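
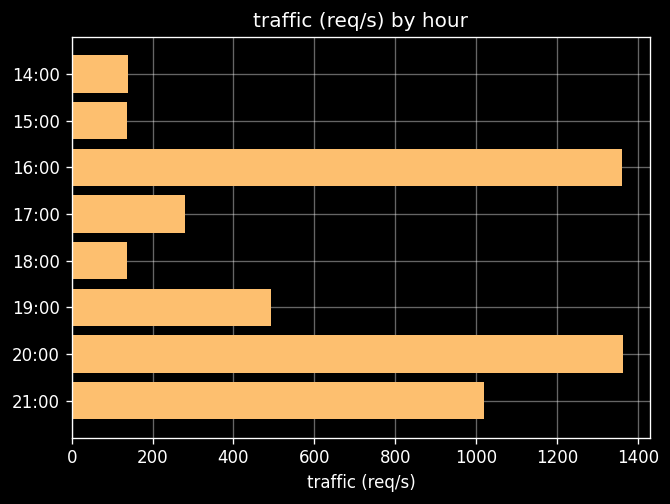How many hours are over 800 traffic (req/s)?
3

Above 800: 16:00, 20:00, 21:00.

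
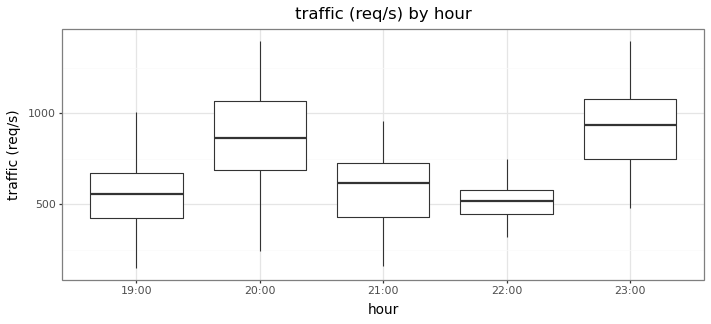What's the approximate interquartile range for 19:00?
Q3 ≈ 650, Q1 ≈ 400; IQR ≈ 250.

≈ 250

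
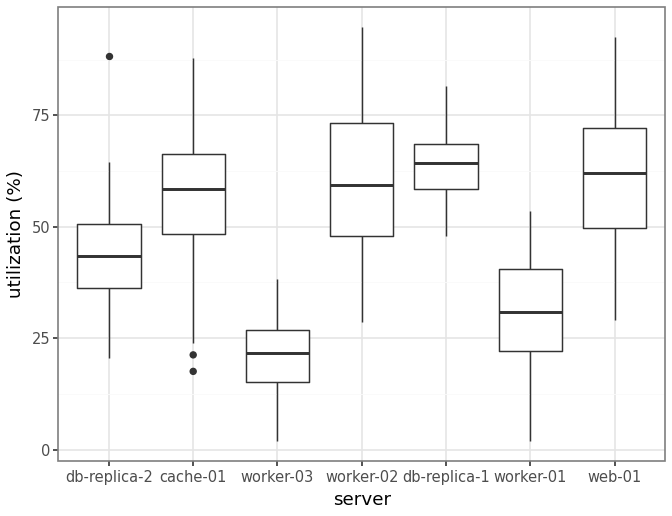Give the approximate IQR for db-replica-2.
≈ 15

Q3 ≈ 50, Q1 ≈ 35; IQR ≈ 15.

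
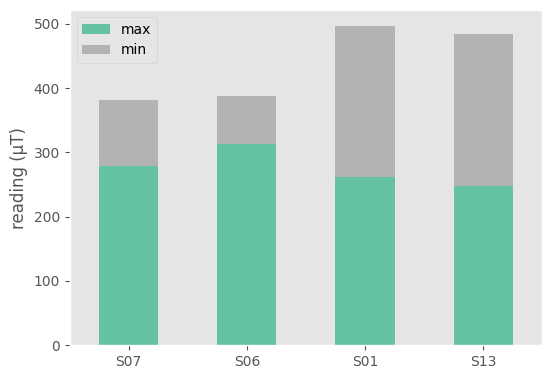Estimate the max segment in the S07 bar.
max top ≈ 300, bottom ≈ 0; segment ≈ 300.

≈ 300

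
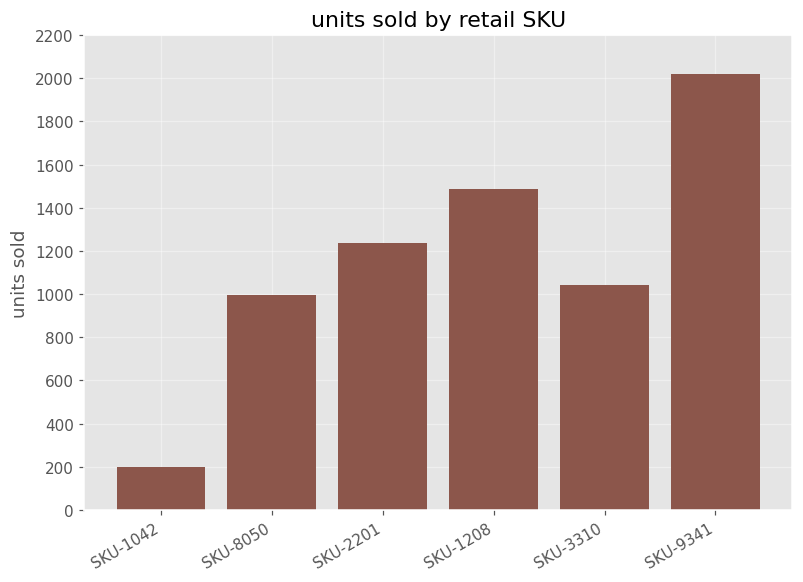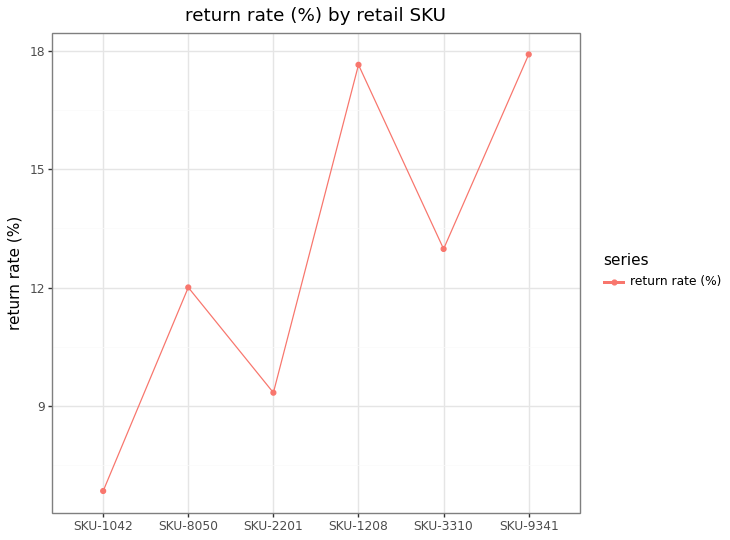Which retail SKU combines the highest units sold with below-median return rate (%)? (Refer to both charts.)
Chart 2 median return rate (%) ≈ 12; below-median retail SKUs: SKU-1042, SKU-8050, SKU-2201. Among those, SKU-2201 has the highest units sold (≈ 1200).

SKU-2201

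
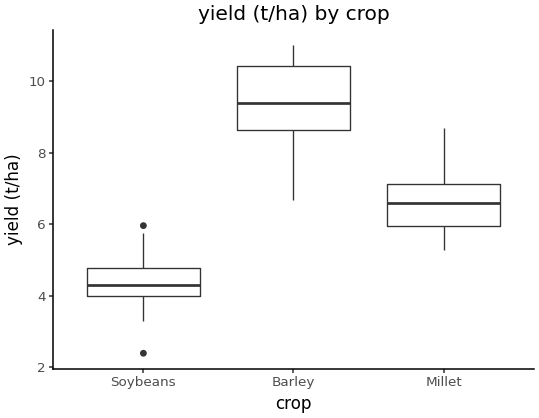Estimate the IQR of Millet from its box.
≈ 1.0

Q3 ≈ 7.0, Q1 ≈ 6.0; IQR ≈ 1.0.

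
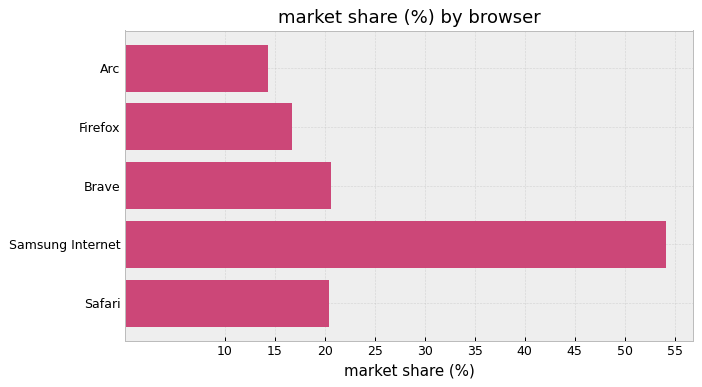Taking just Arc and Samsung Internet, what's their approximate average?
(15 + 55) / 2 ≈ 35.

≈ 35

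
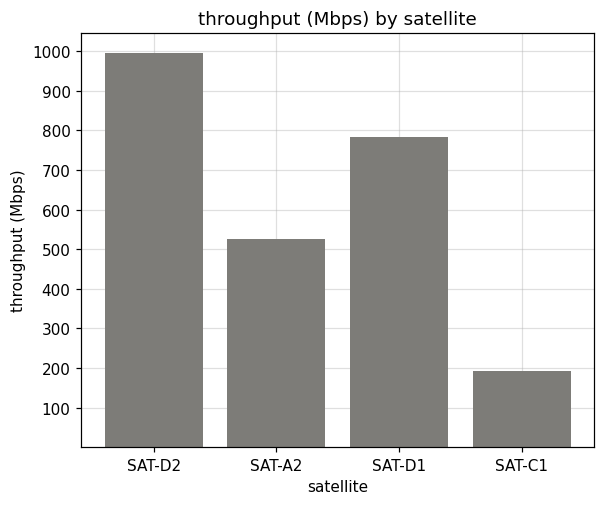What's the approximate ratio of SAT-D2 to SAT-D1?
≈ 1.25×

SAT-D2 ≈ 1000, SAT-D1 ≈ 800; 1000/800 ≈ 1.25.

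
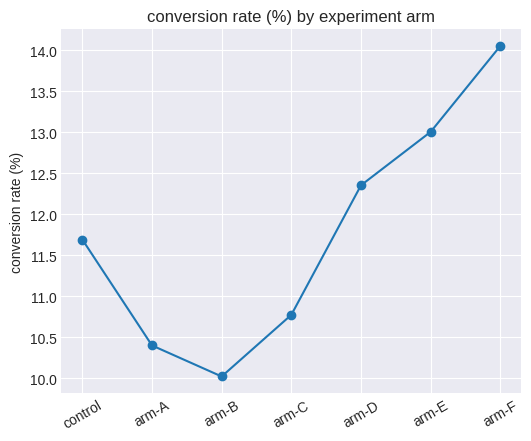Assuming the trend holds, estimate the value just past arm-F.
≈ 14.75

Last three: 12.5, 13.0, 14.0 → slope ≈ 0.75/step → next ≈ 14.75.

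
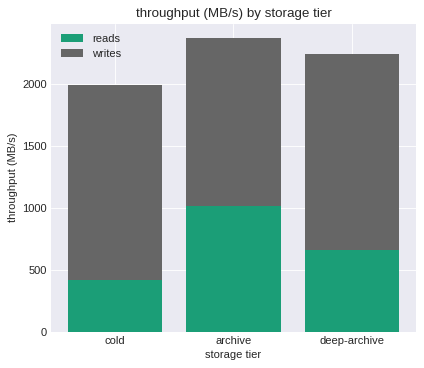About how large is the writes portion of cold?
writes top ≈ 2000, bottom ≈ 400; segment ≈ 1600.

≈ 1600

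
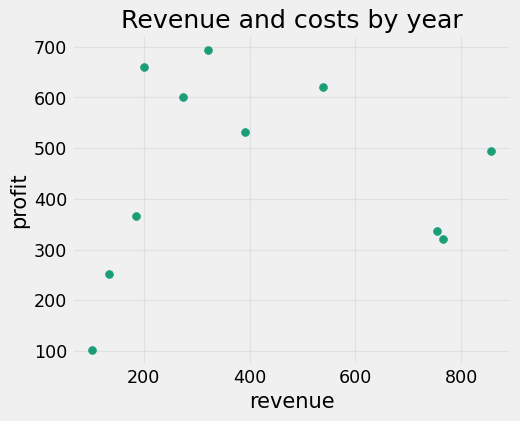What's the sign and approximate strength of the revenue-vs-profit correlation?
Points are roughly uncorrelated; weak (|r| ≈ 0.1).

no clear correlation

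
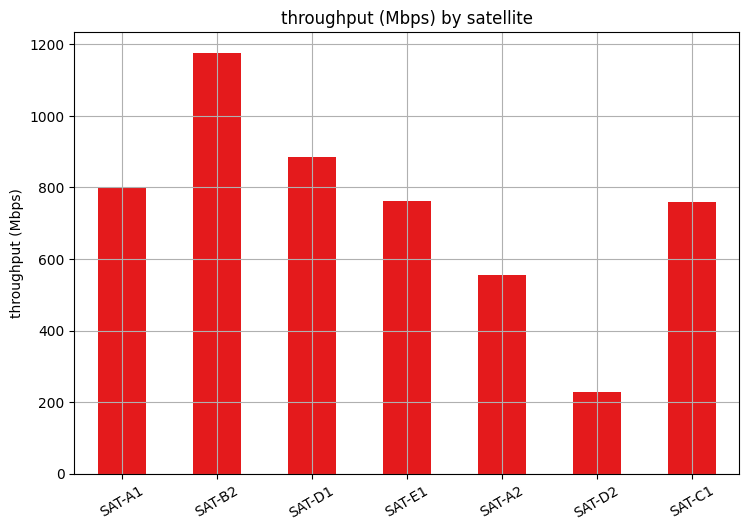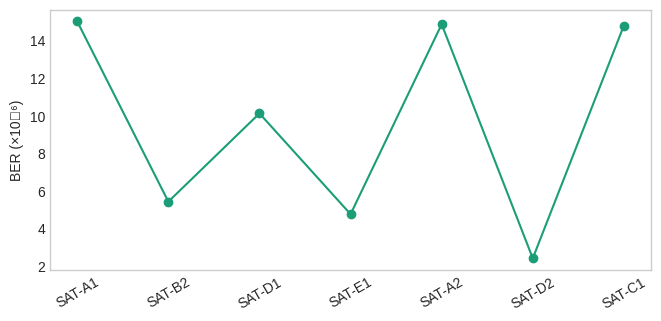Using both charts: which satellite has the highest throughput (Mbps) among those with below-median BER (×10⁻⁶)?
Chart 2 median BER (×10⁻⁶) ≈ 10; below-median satellites: SAT-B2, SAT-E1, SAT-D2. Among those, SAT-B2 has the highest throughput (Mbps) (≈ 1200).

SAT-B2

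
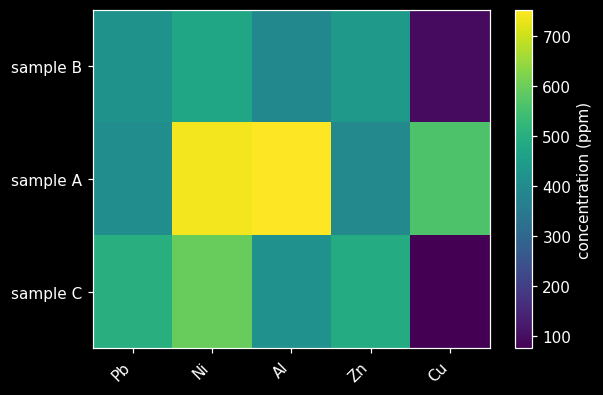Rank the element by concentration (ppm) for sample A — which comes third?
Top 4 for sample A: Al ≈ 800, Ni ≈ 700, Cu ≈ 600, Pb ≈ 400.

Cu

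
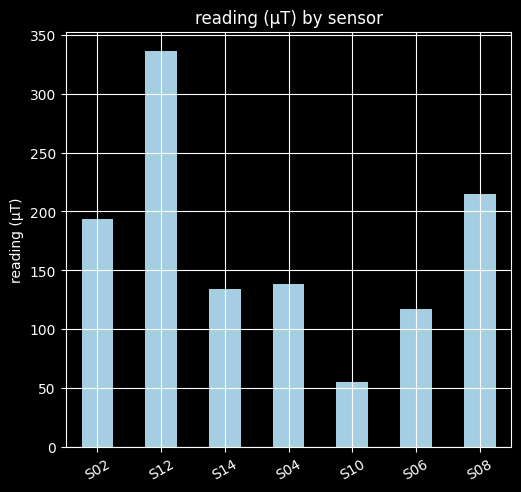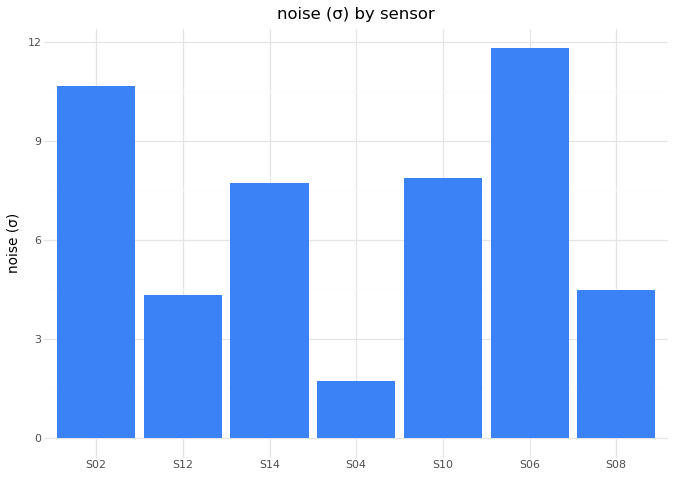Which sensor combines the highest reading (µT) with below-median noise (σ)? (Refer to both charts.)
Chart 2 median noise (σ) ≈ 8; below-median sensors: S12, S04, S08. Among those, S12 has the highest reading (µT) (≈ 350).

S12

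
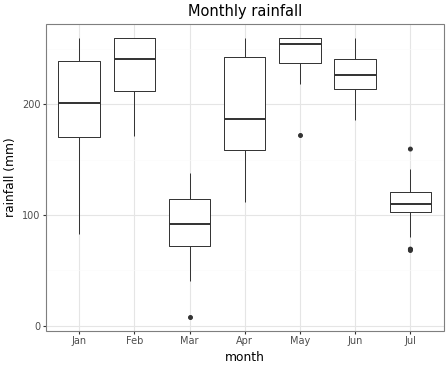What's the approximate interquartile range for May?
≈ 20

Q3 ≈ 260, Q1 ≈ 240; IQR ≈ 20.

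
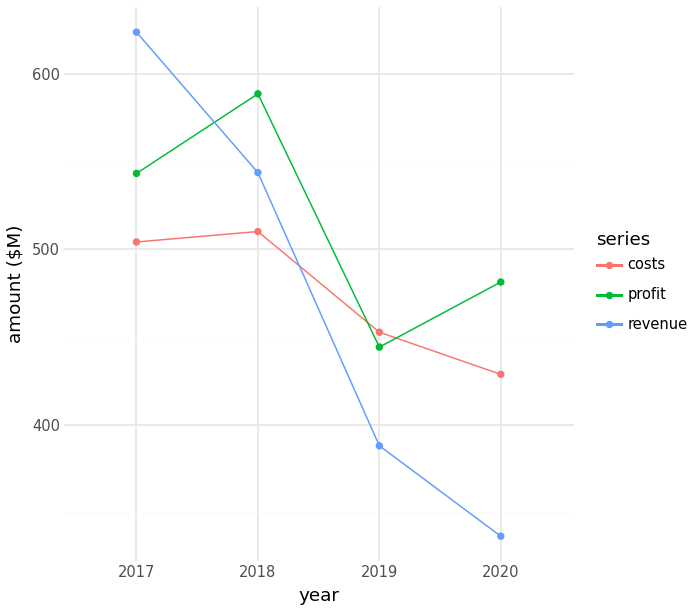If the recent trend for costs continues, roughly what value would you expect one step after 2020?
≈ 387.5

Last three: 500, 450, 425 → slope ≈ -37.5/step → next ≈ 387.5.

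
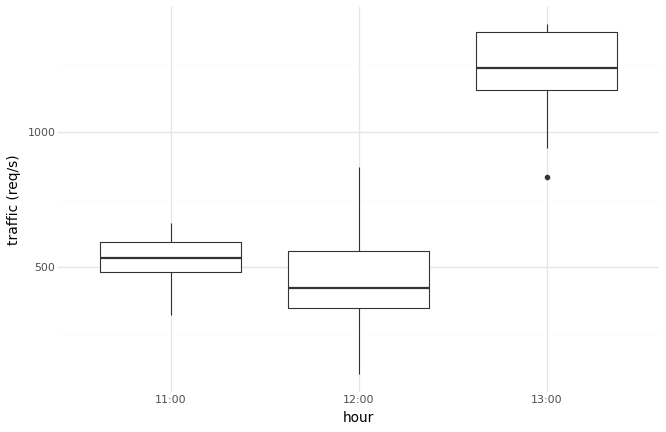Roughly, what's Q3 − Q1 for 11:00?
Q3 ≈ 600, Q1 ≈ 500; IQR ≈ 100.

≈ 100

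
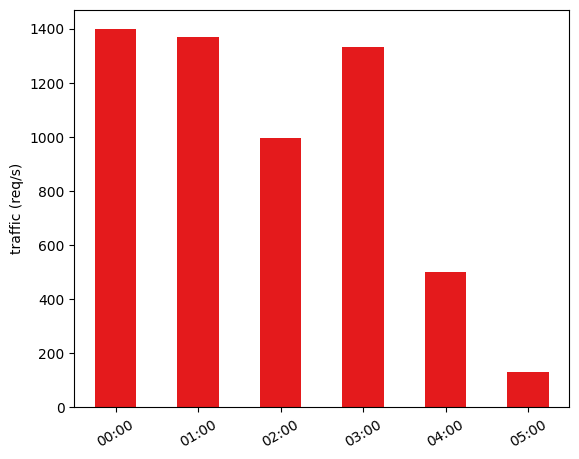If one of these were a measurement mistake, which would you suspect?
05:00

05:00 ≈ 200; the rest sit between ≈ 600 and ≈ 1400.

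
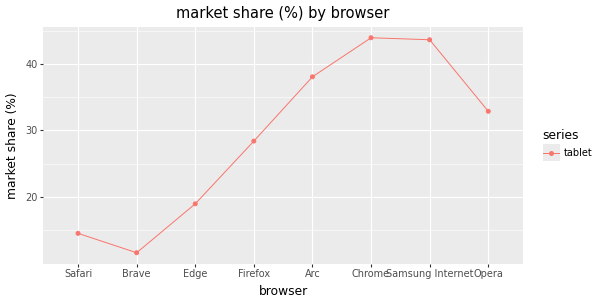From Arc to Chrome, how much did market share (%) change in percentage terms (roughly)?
≈ +12.5%

Arc ≈ 40, Chrome ≈ 45; (45 − 40) / 40 ≈ +12.5%.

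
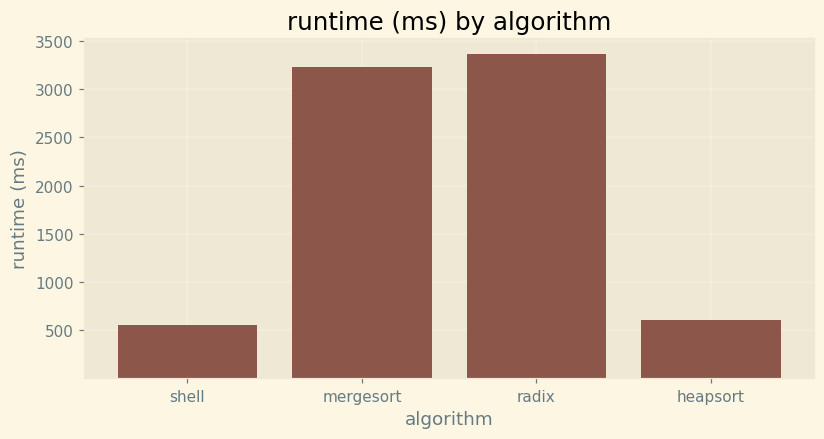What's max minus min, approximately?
≈ 3000

Max radix ≈ 3500, min shell ≈ 500; range ≈ 3000.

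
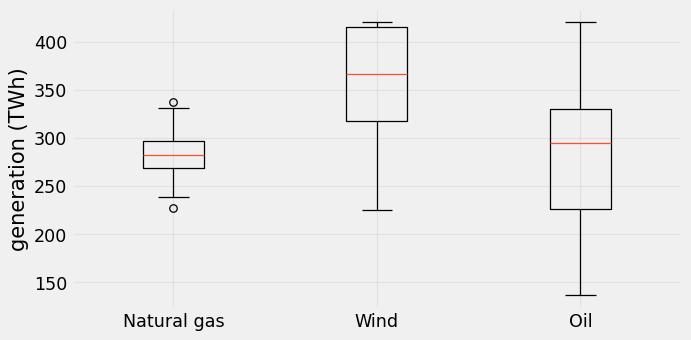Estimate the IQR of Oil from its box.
Q3 ≈ 330, Q1 ≈ 230; IQR ≈ 100.

≈ 100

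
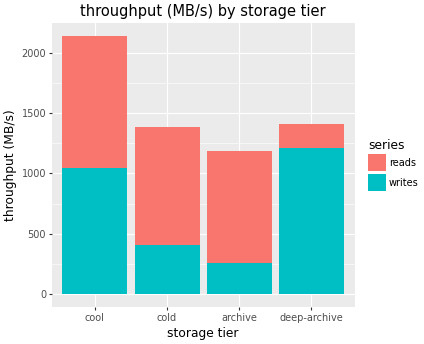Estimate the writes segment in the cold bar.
writes top ≈ 400, bottom ≈ 0; segment ≈ 400.

≈ 400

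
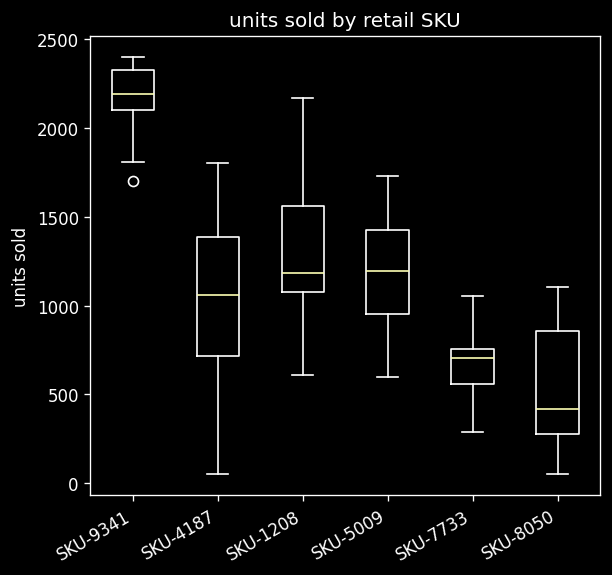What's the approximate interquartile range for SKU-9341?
Q3 ≈ 2400, Q1 ≈ 2200; IQR ≈ 200.

≈ 200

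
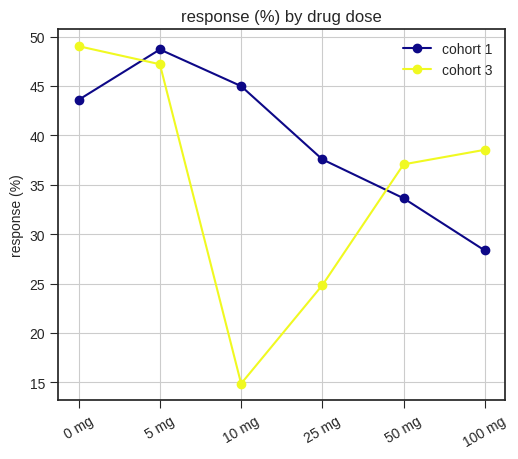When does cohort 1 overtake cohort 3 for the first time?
5 mg

0 mg: cohort 1 ≈ 45 vs cohort 3 ≈ 50 (not yet); 5 mg: cohort 1 ≈ 50 vs cohort 3 ≈ 45 (first crossover).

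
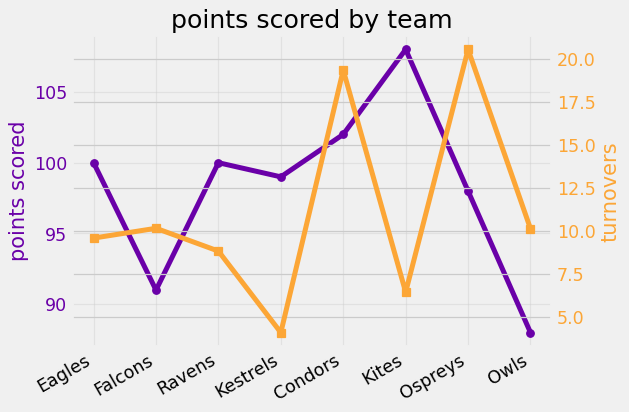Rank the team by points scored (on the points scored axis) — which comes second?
Condors

Top 3 (on the points scored axis): Kites ≈ 108, Condors ≈ 102, Ravens ≈ 100.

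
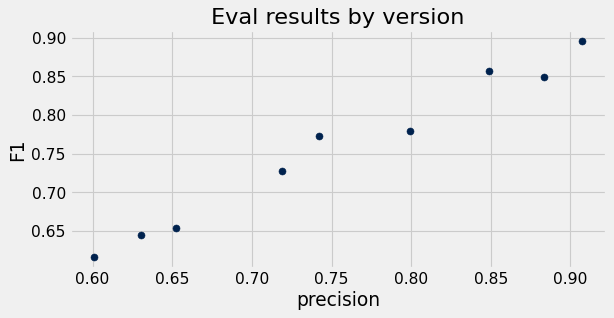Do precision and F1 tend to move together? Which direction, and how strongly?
Points are positively correlated; strong (|r| ≈ 1.0).

positive, strong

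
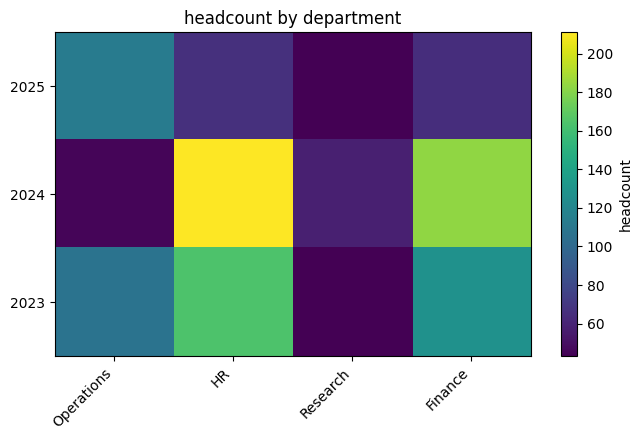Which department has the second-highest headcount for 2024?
Top 3 for 2024: HR ≈ 220, Finance ≈ 180, Research ≈ 60.

Finance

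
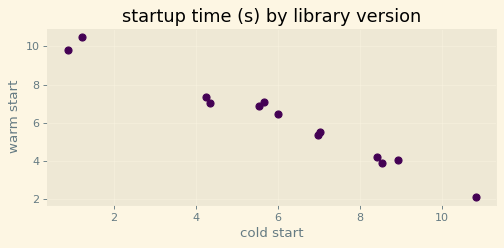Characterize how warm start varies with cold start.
Points are negatively correlated; strong (|r| ≈ 1.0).

negative, strong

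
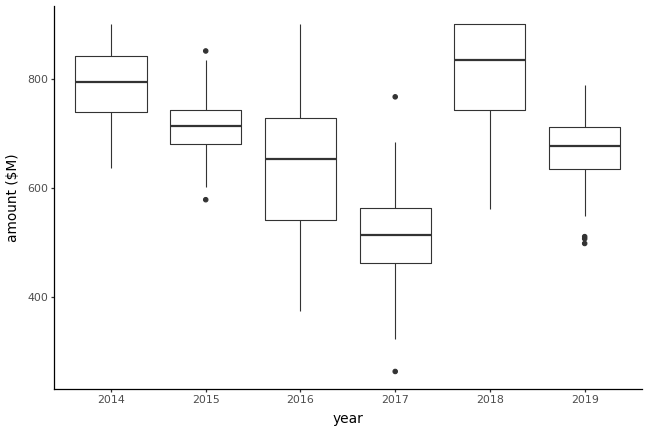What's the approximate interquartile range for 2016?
≈ 200

Q3 ≈ 750, Q1 ≈ 550; IQR ≈ 200.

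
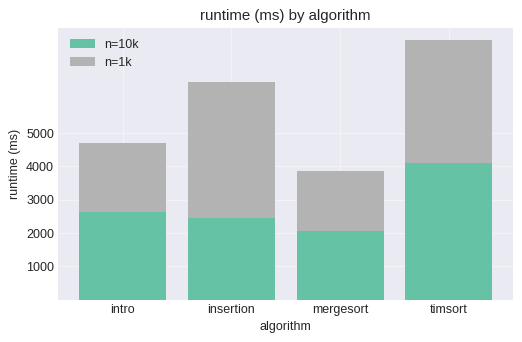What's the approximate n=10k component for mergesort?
n=10k top ≈ 2000, bottom ≈ 0; segment ≈ 2000.

≈ 2000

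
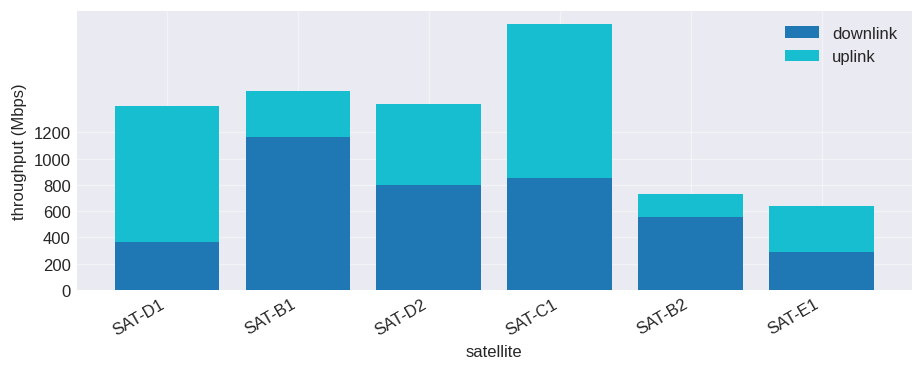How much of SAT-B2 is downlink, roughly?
downlink top ≈ 600, bottom ≈ 0; segment ≈ 600.

≈ 600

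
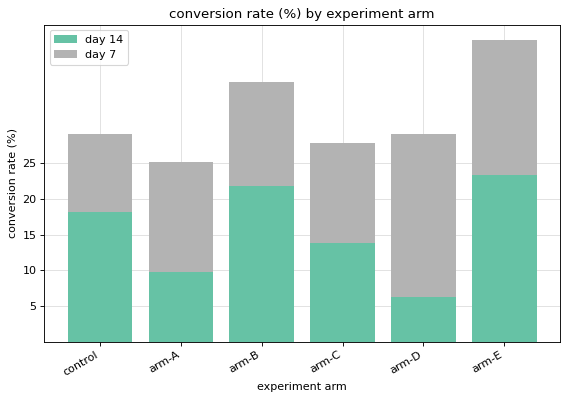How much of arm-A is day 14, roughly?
day 14 top ≈ 10, bottom ≈ 0; segment ≈ 10.

≈ 10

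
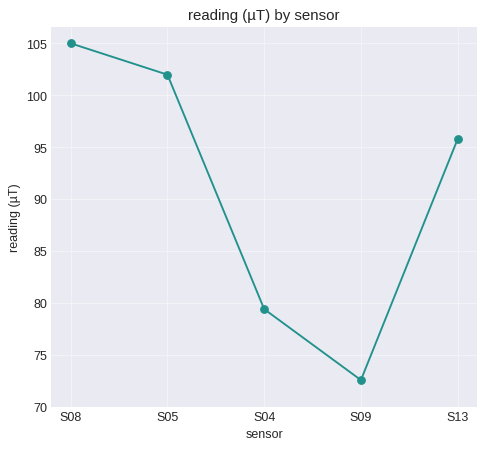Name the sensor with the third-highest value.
S13

Top 4: S08 ≈ 105, S05 ≈ 100, S13 ≈ 95, S04 ≈ 80.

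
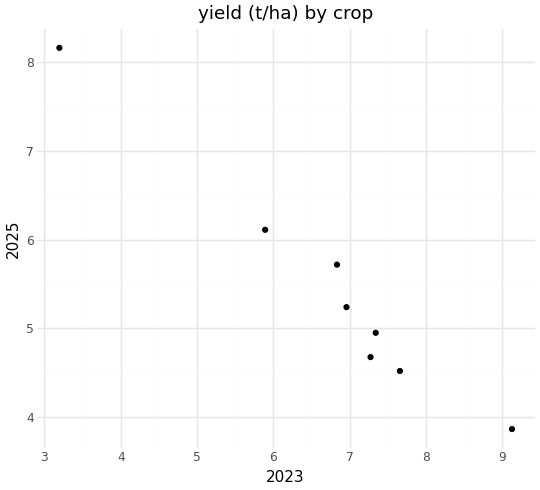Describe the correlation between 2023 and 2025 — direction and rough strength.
Points are negatively correlated; strong (|r| ≈ 1.0).

negative, strong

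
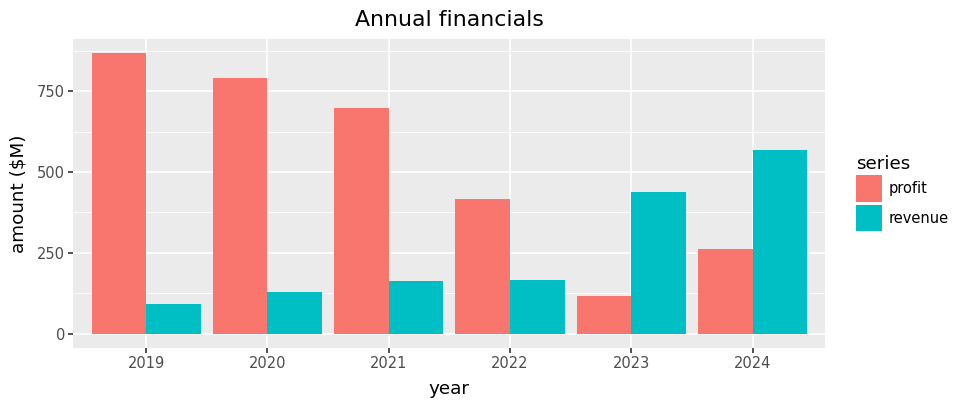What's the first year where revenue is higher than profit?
2022: revenue ≈ 200 vs profit ≈ 400 (not yet); 2023: revenue ≈ 400 vs profit ≈ 100 (first crossover).

2023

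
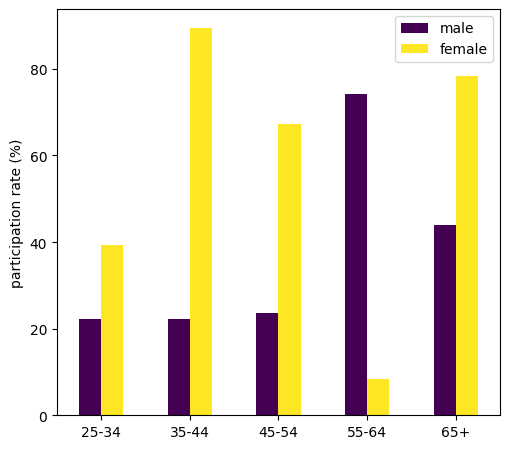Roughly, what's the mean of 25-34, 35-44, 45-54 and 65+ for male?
(20 + 20 + 20 + 40) / 4 ≈ 25.

≈ 25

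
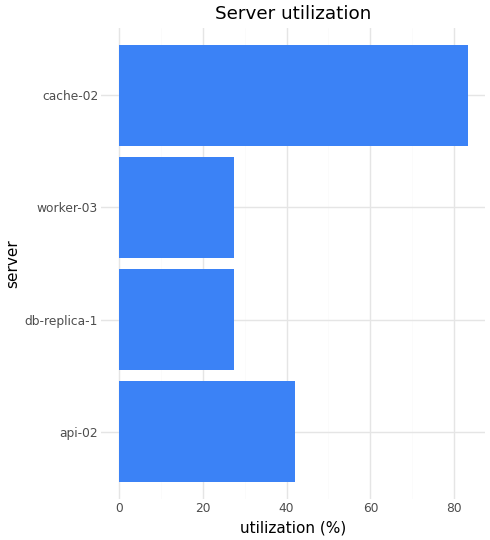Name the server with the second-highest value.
api-02

Top 3: cache-02 ≈ 80, api-02 ≈ 40, db-replica-1 ≈ 30.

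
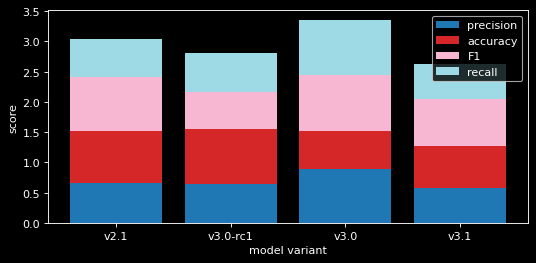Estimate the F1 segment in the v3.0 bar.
F1 top ≈ 2.5, bottom ≈ 1.5; segment ≈ 1.0.

≈ 1.0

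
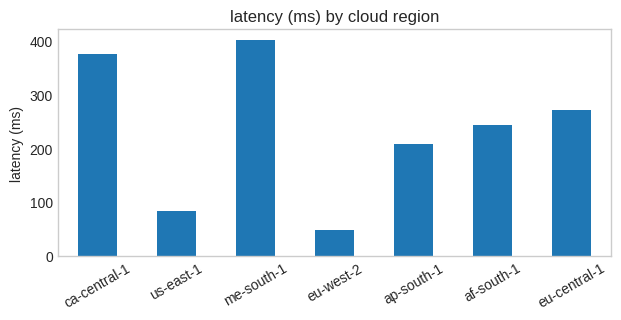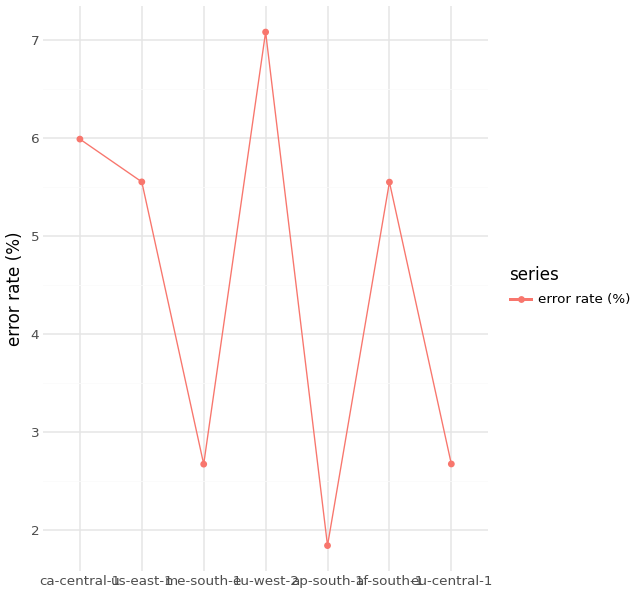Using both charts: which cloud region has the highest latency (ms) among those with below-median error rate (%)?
Chart 2 median error rate (%) ≈ 6; below-median cloud regions: me-south-1, ap-south-1, eu-central-1. Among those, me-south-1 has the highest latency (ms) (≈ 400).

me-south-1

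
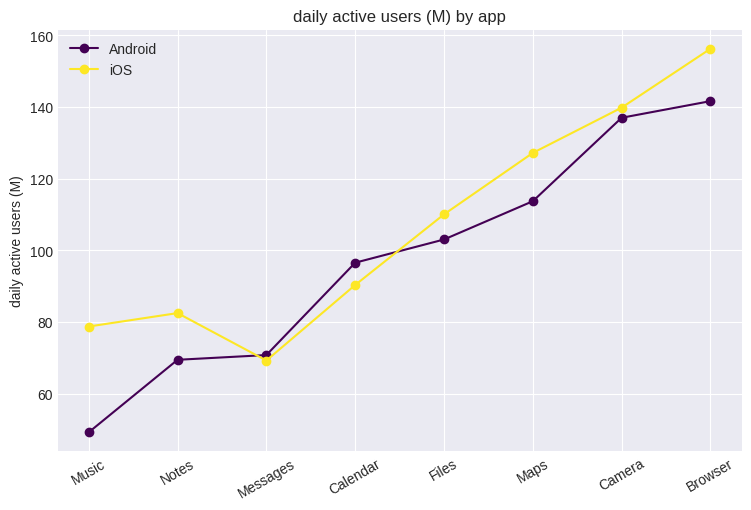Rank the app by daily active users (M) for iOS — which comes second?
Top 3 for iOS: Browser ≈ 160, Camera ≈ 140, Maps ≈ 130.

Camera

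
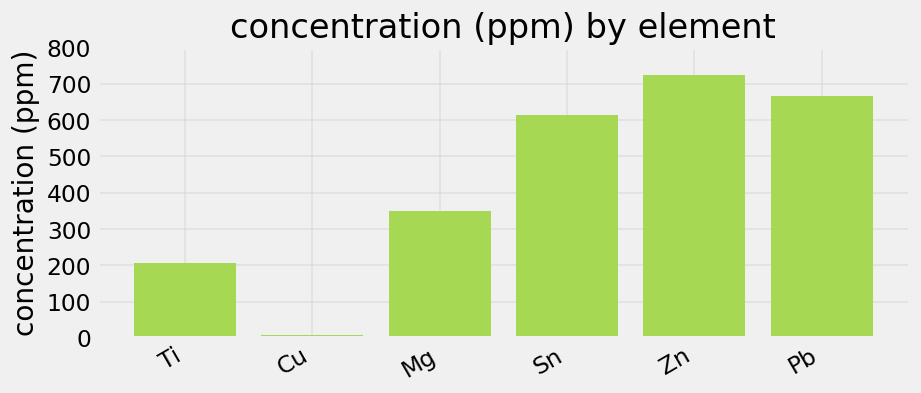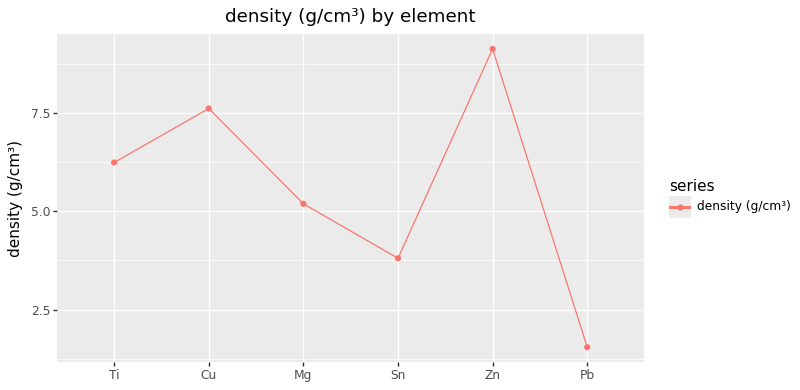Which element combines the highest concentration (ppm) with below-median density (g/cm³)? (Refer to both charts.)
Chart 2 median density (g/cm³) ≈ 6; below-median elements: Mg, Sn, Pb. Among those, Pb has the highest concentration (ppm) (≈ 700).

Pb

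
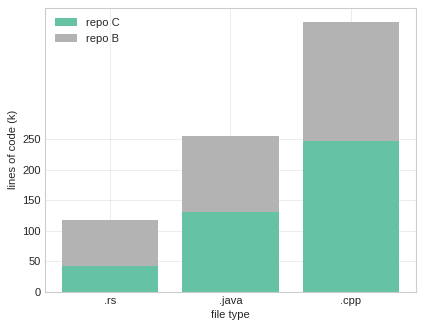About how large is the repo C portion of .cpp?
≈ 250

repo C top ≈ 250, bottom ≈ 0; segment ≈ 250.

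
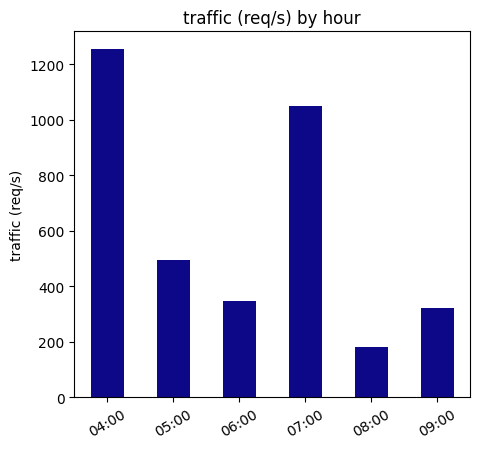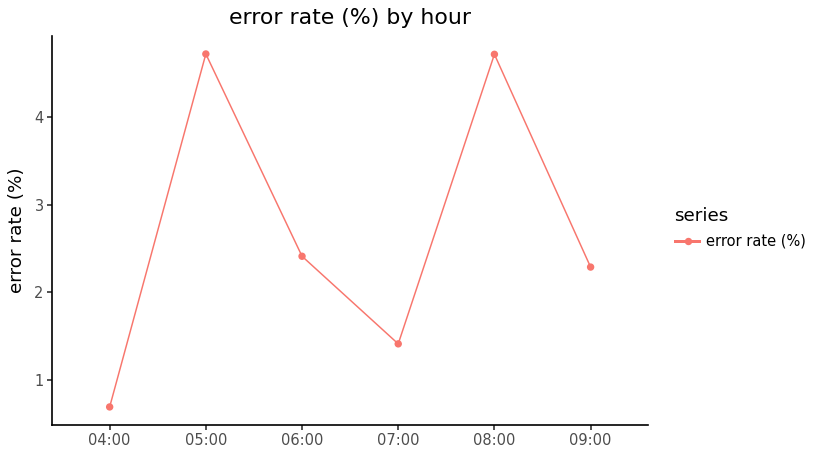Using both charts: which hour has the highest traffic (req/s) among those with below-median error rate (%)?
Chart 2 median error rate (%) ≈ 2.5; below-median hours: 04:00, 07:00, 09:00. Among those, 04:00 has the highest traffic (req/s) (≈ 1200).

04:00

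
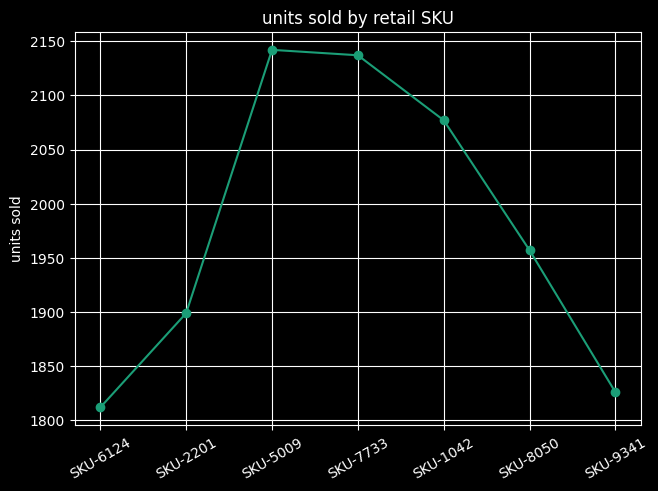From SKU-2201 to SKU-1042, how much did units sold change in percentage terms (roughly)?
≈ +10.5%

SKU-2201 ≈ 1900, SKU-1042 ≈ 2100; (2100 − 1900) / 1900 ≈ +10.5%.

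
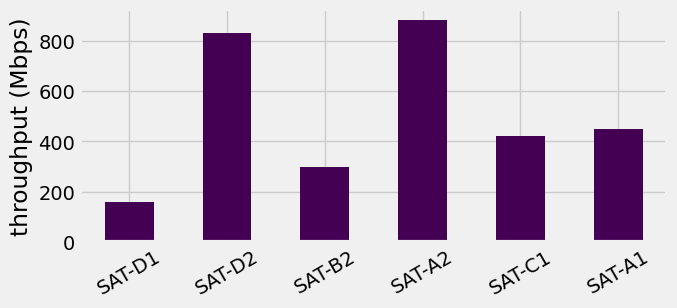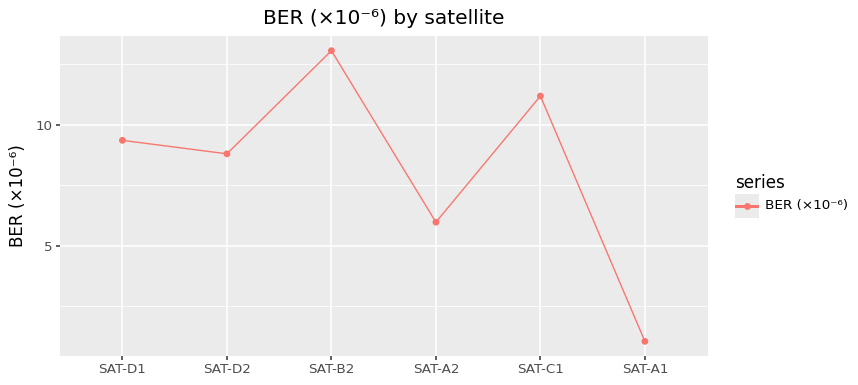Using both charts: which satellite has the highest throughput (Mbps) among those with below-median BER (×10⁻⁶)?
SAT-A2

Chart 2 median BER (×10⁻⁶) ≈ 10; below-median satellites: SAT-D2, SAT-A2, SAT-A1. Among those, SAT-A2 has the highest throughput (Mbps) (≈ 900).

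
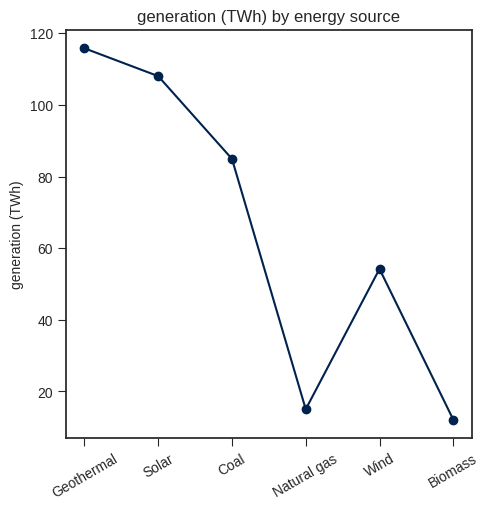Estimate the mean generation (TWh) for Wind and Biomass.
≈ 30

(50 + 10) / 2 ≈ 30.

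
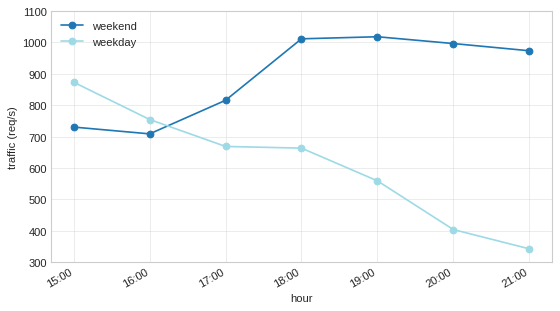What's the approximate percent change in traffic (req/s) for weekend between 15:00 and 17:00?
15:00 ≈ 700, 17:00 ≈ 800; (800 − 700) / 700 ≈ +14.3%.

≈ +14.3%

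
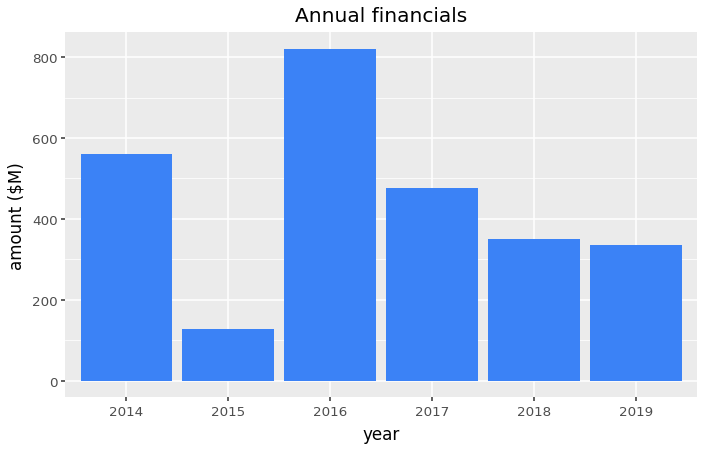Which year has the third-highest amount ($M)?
Top 4: 2016 ≈ 800, 2014 ≈ 600, 2017 ≈ 500, 2018 ≈ 300.

2017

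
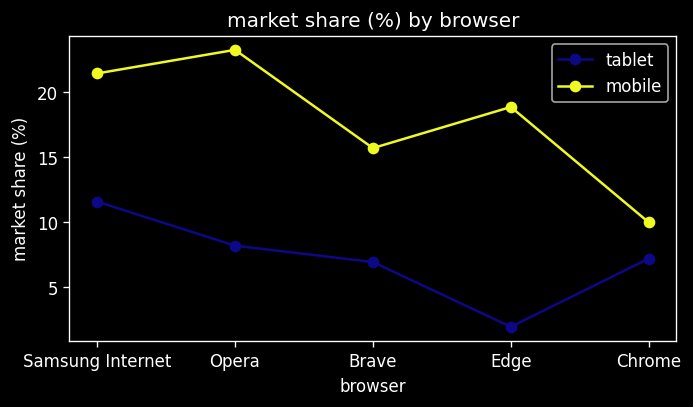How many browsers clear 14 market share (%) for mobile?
4

Above 14: Samsung Internet, Opera, Brave, Edge.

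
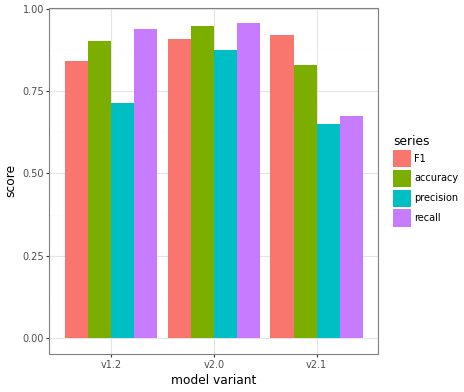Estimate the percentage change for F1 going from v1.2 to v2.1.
≈ +12.5%

v1.2 ≈ 0.8, v2.1 ≈ 0.9; (0.9 − 0.8) / 0.8 ≈ +12.5%.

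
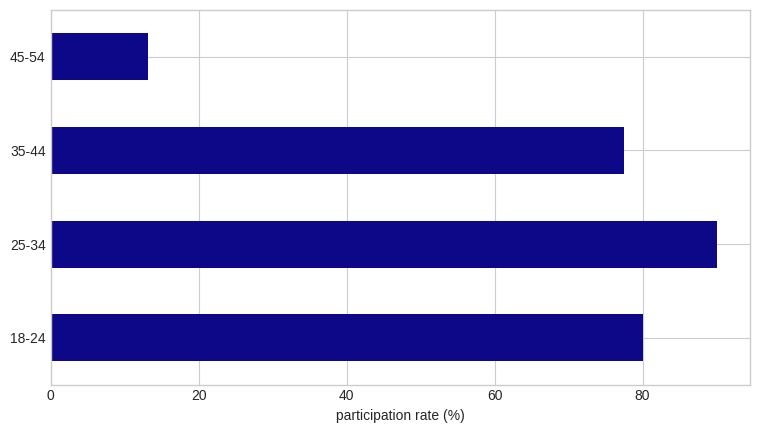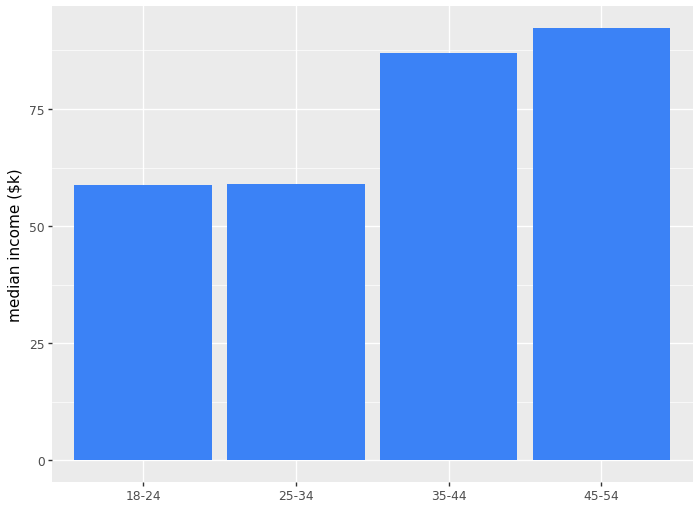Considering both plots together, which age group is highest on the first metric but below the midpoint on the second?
25-34

Chart 2 median median income ($k) ≈ 70; below-median age groups: 18-24, 25-34. Among those, 25-34 has the highest participation rate (%) (≈ 90).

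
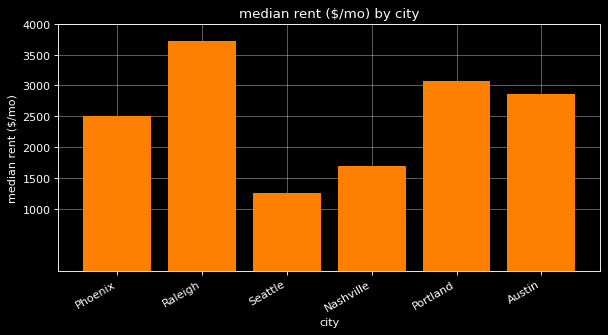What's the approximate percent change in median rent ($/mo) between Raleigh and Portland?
≈ -14.3%

Raleigh ≈ 3500, Portland ≈ 3000; (3000 − 3500) / 3500 ≈ -14.3%.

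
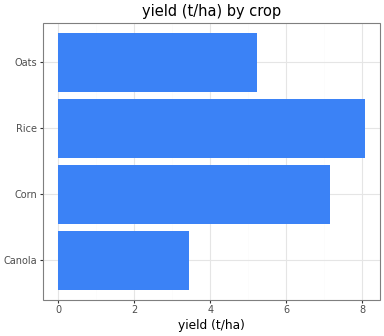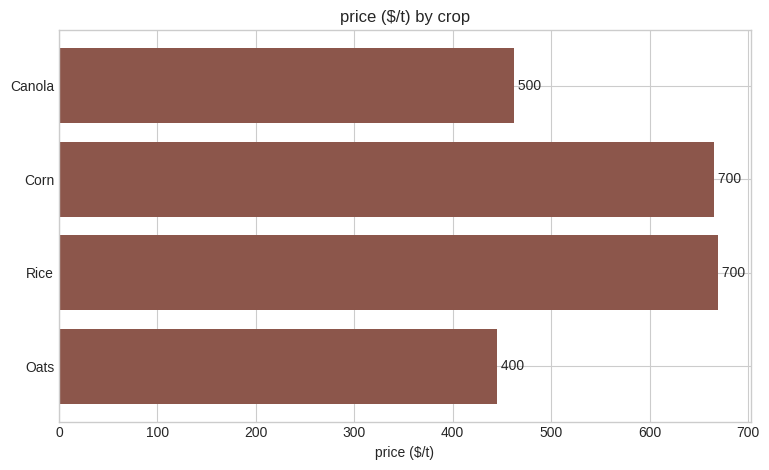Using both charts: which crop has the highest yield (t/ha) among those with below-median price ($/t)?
Oats

Chart 2 median price ($/t) ≈ 600; below-median crops: Canola, Oats. Among those, Oats has the highest yield (t/ha) (≈ 5).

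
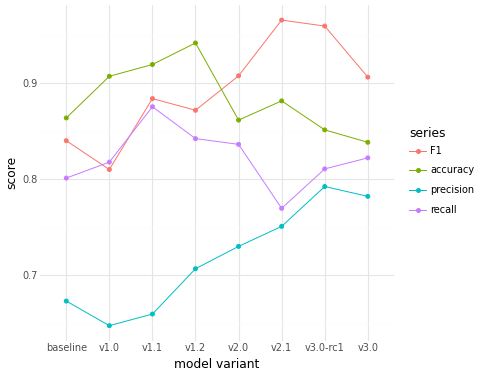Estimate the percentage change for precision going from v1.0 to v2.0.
≈ +15.4%

v1.0 ≈ 0.65, v2.0 ≈ 0.75; (0.75 − 0.65) / 0.65 ≈ +15.4%.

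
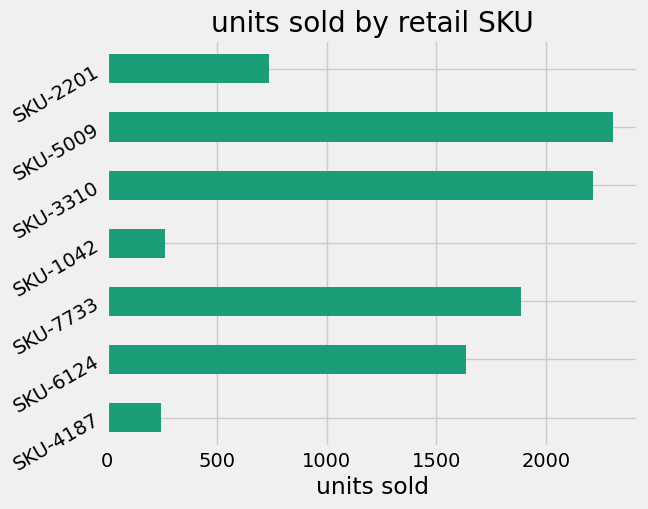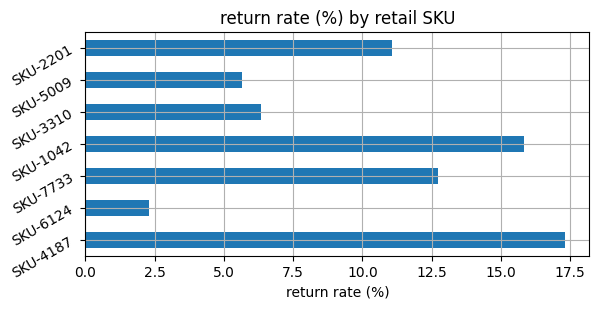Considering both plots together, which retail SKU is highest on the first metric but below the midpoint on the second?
SKU-5009

Chart 2 median return rate (%) ≈ 12; below-median retail SKUs: SKU-6124, SKU-3310, SKU-5009. Among those, SKU-5009 has the highest units sold (≈ 2500).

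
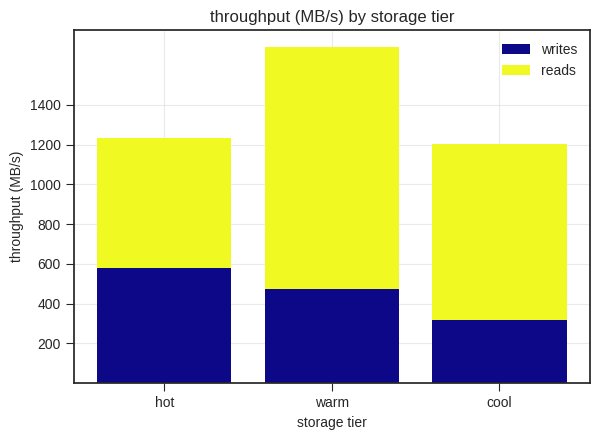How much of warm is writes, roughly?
writes top ≈ 400, bottom ≈ 0; segment ≈ 400.

≈ 400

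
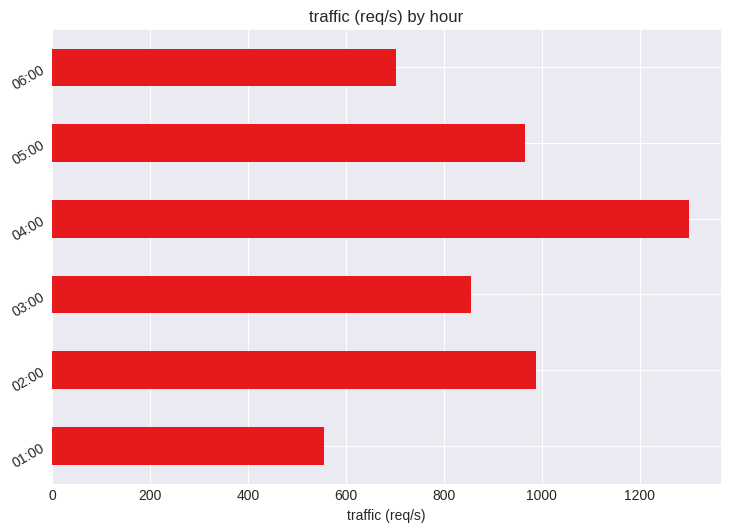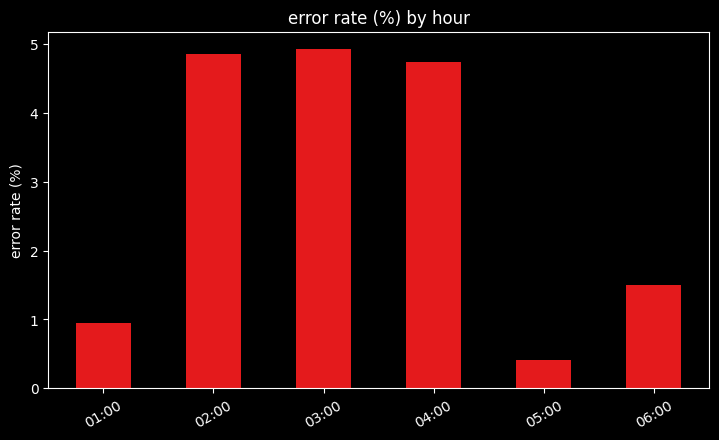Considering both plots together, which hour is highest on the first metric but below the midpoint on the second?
05:00

Chart 2 median error rate (%) ≈ 3; below-median hours: 01:00, 05:00, 06:00. Among those, 05:00 has the highest traffic (req/s) (≈ 1000).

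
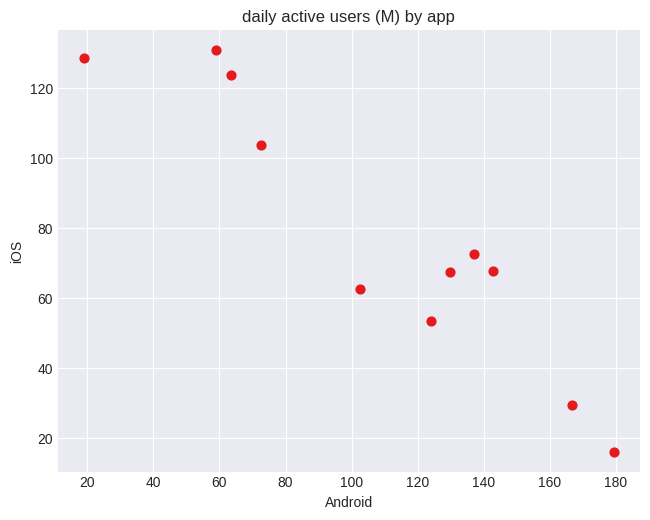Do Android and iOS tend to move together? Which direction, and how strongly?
negative, strong

Points are negatively correlated; strong (|r| ≈ 0.9).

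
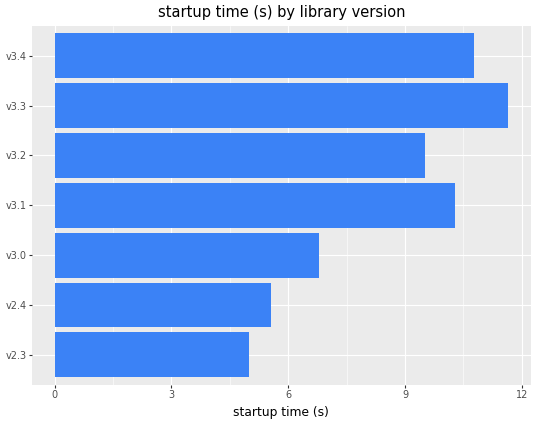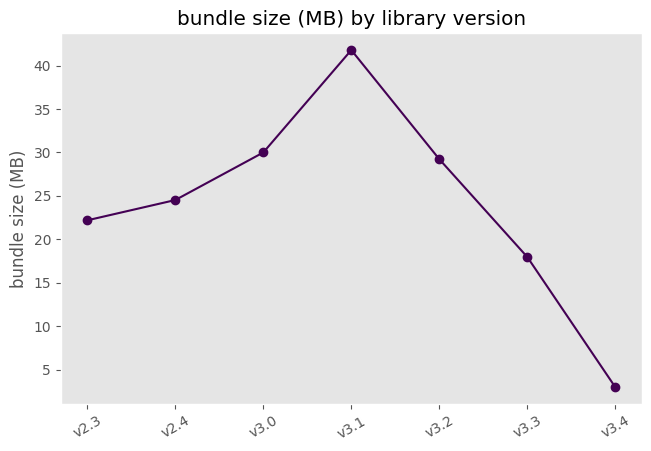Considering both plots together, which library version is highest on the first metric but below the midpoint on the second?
Chart 2 median bundle size (MB) ≈ 25; below-median library versions: v2.3, v3.3, v3.4. Among those, v3.3 has the highest startup time (s) (≈ 12).

v3.3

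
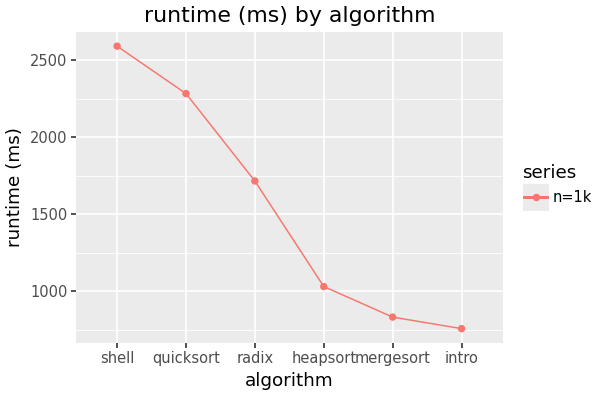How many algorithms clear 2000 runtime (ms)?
2

Above 2000: shell, quicksort.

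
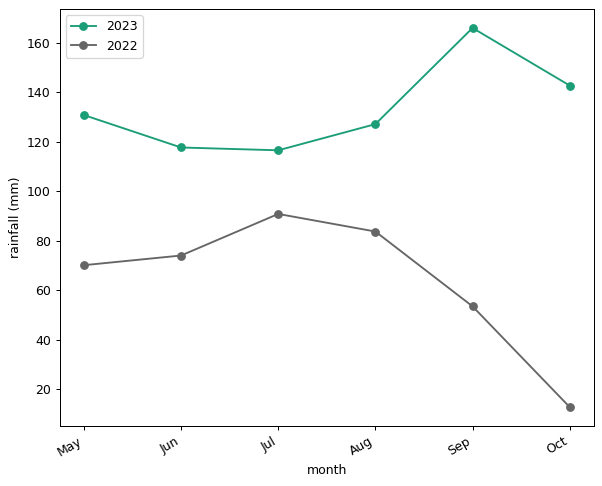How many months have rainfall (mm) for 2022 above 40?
5

Above 40: May, Jun, Jul, Aug, Sep.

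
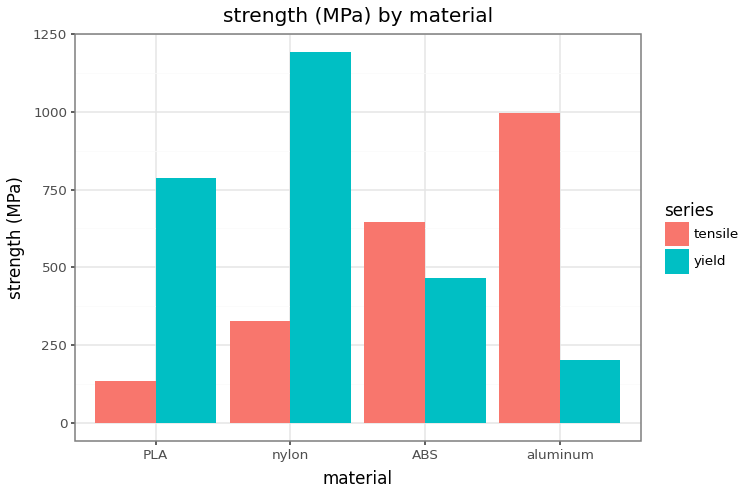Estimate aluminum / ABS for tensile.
aluminum ≈ 1000, ABS ≈ 600; 1000/600 ≈ 1.67.

≈ 1.67×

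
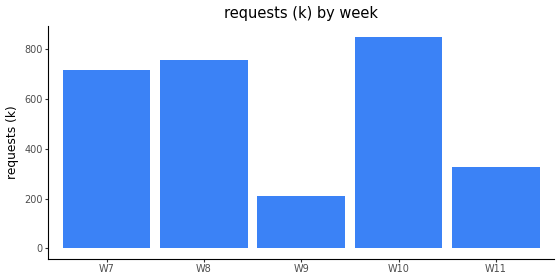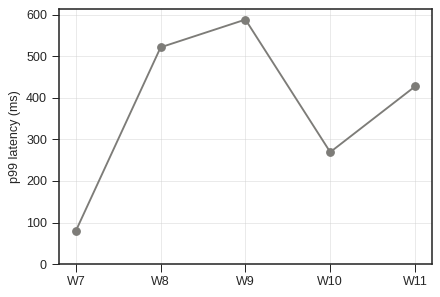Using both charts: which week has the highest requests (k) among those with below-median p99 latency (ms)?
Chart 2 median p99 latency (ms) ≈ 400; below-median weeks: W7, W10. Among those, W10 has the highest requests (k) (≈ 900).

W10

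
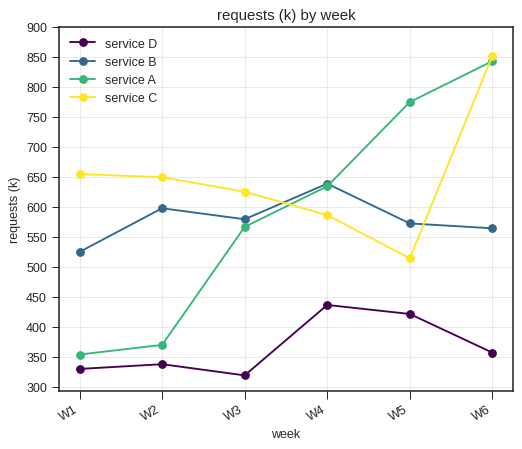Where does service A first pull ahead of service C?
W4

W3: service A ≈ 550 vs service C ≈ 600 (not yet); W4: service A ≈ 650 vs service C ≈ 600 (first crossover).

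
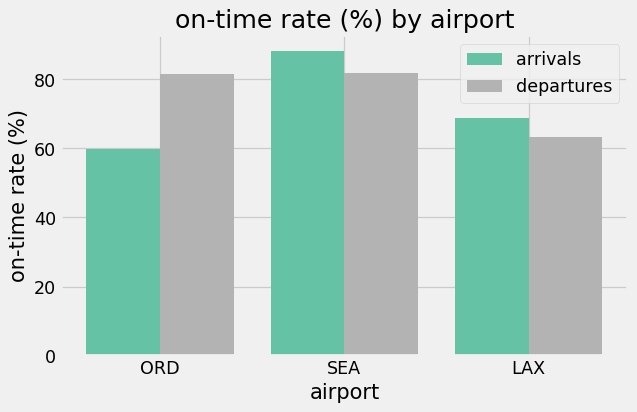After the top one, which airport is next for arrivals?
Top 3 for arrivals: SEA ≈ 90, LAX ≈ 70, ORD ≈ 60.

LAX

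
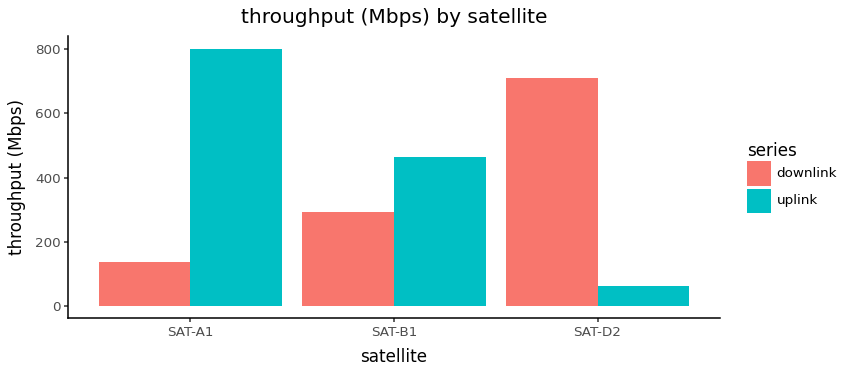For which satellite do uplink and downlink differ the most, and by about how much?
SAT-A1: uplink ≈ 800, downlink ≈ 100 → gap ≈ 700. Next-largest (SAT-D2) is only ≈ 600.

SAT-A1, ≈ 700 Mbps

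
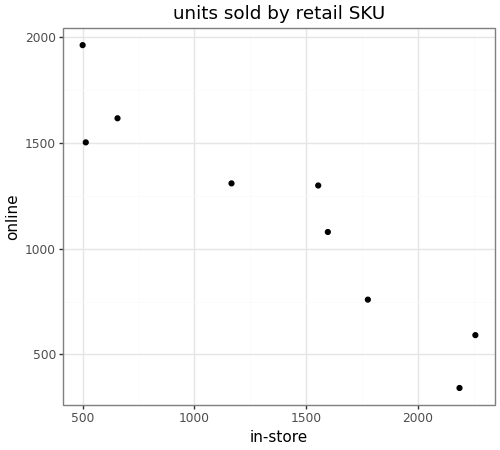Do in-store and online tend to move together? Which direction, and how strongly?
negative, strong

Points are negatively correlated; strong (|r| ≈ 0.9).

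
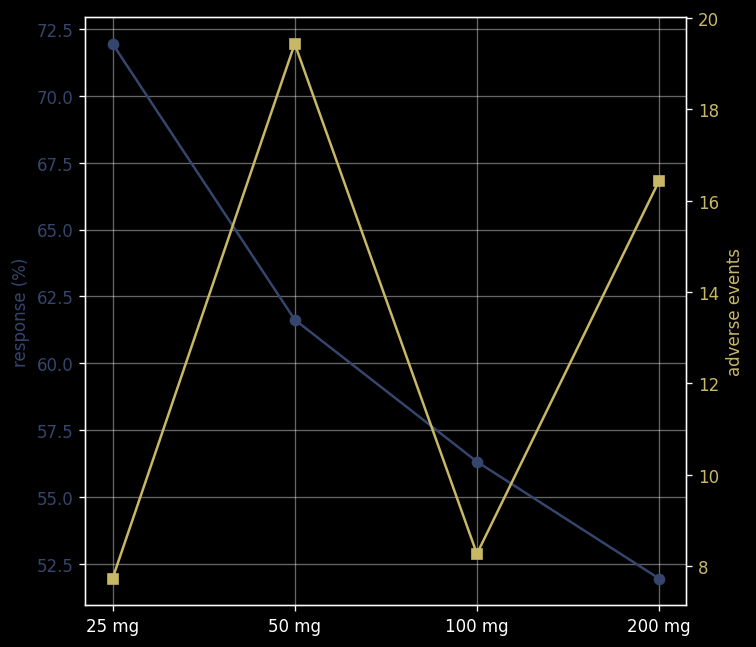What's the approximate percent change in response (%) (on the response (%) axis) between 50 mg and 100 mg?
50 mg ≈ 62, 100 mg ≈ 56; (56 − 62) / 62 ≈ -9.7%.

≈ -9.7%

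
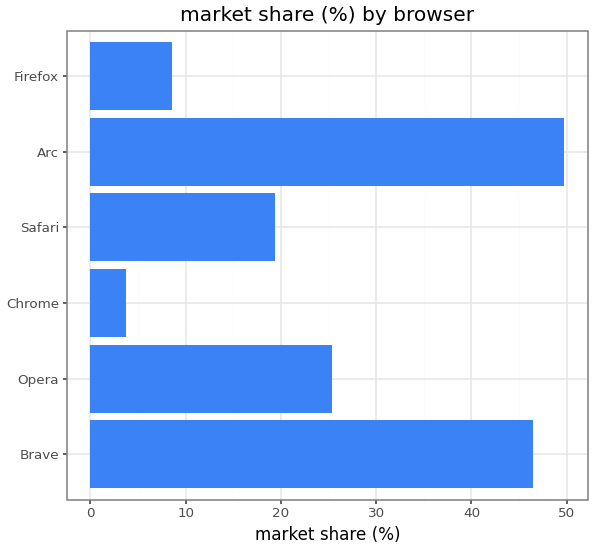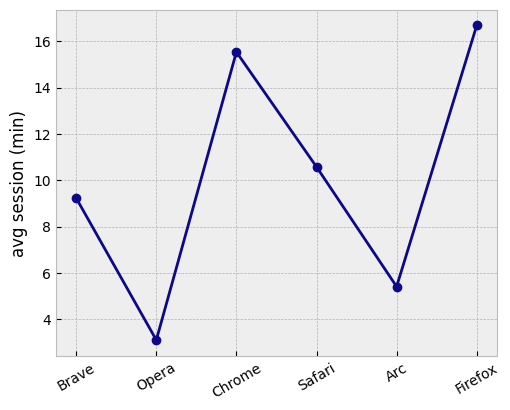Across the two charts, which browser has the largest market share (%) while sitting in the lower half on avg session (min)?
Chart 2 median avg session (min) ≈ 10; below-median browsers: Brave, Opera, Arc. Among those, Arc has the highest market share (%) (≈ 50).

Arc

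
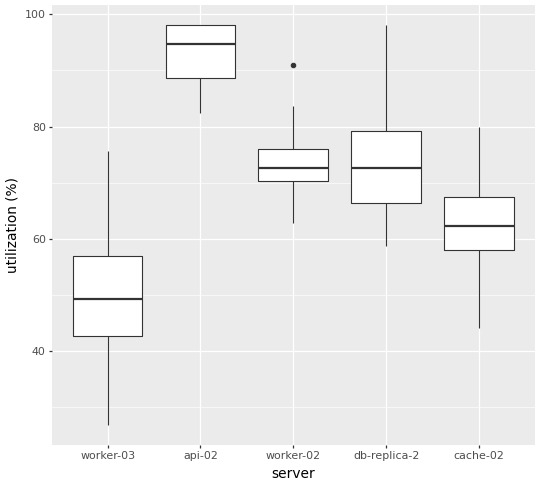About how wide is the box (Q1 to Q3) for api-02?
Q3 ≈ 100, Q1 ≈ 90; IQR ≈ 10.

≈ 10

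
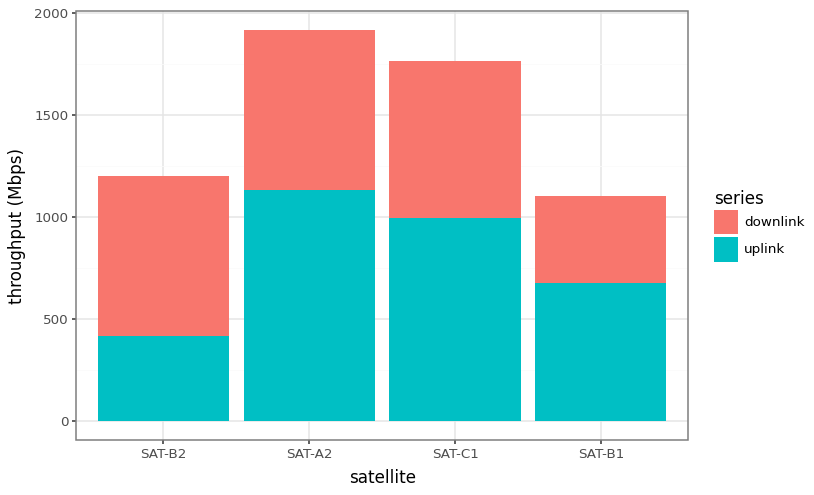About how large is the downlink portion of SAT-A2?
downlink top ≈ 2000, bottom ≈ 1200; segment ≈ 800.

≈ 800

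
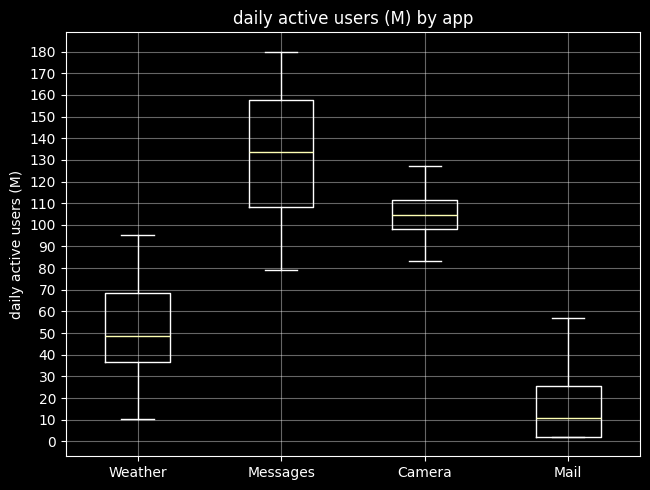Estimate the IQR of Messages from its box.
≈ 50

Q3 ≈ 160, Q1 ≈ 110; IQR ≈ 50.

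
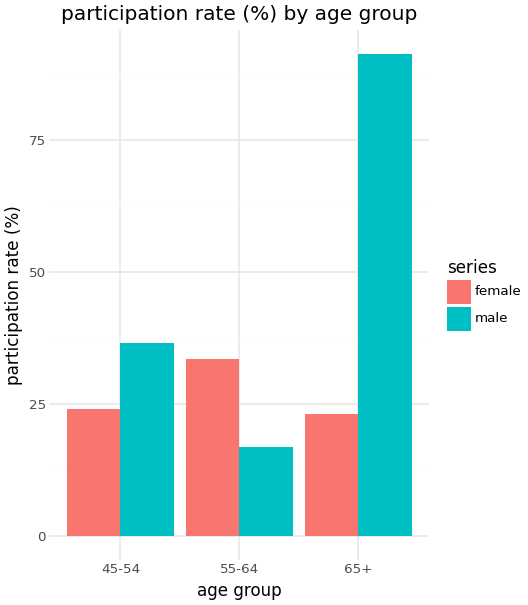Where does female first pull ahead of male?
45-54: female ≈ 20 vs male ≈ 40 (not yet); 55-64: female ≈ 30 vs male ≈ 20 (first crossover).

55-64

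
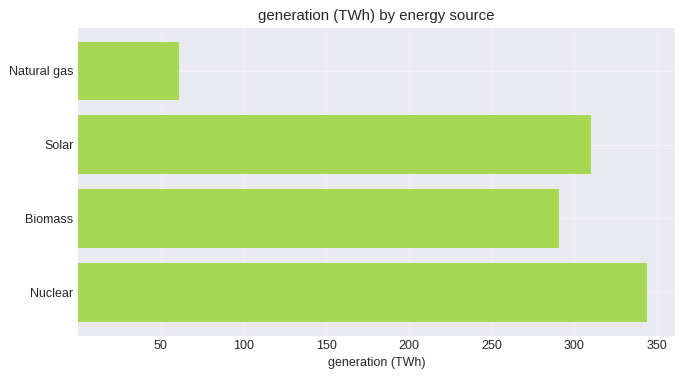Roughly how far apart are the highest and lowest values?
Max Nuclear ≈ 350, min Natural gas ≈ 50; range ≈ 300.

≈ 300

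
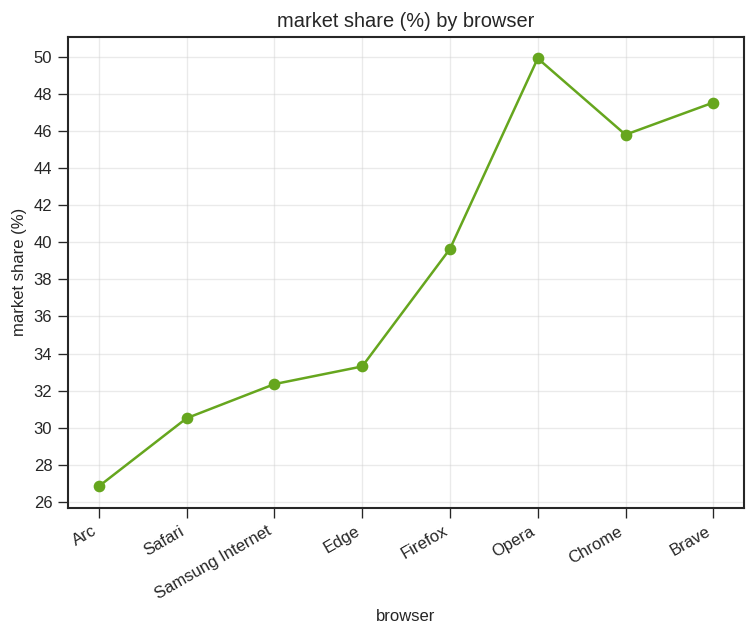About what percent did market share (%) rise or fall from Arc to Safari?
Arc ≈ 26, Safari ≈ 30; (30 − 26) / 26 ≈ +15.4%.

≈ +15.4%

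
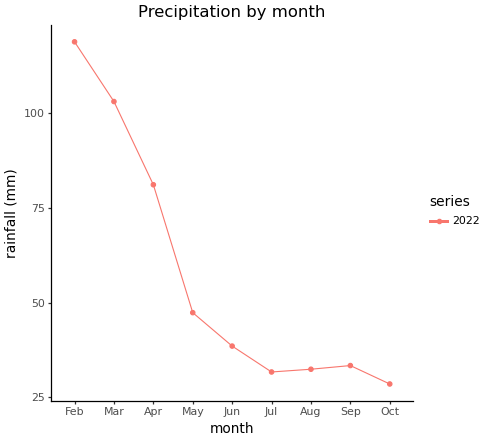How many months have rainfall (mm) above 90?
Above 90: Feb, Mar.

2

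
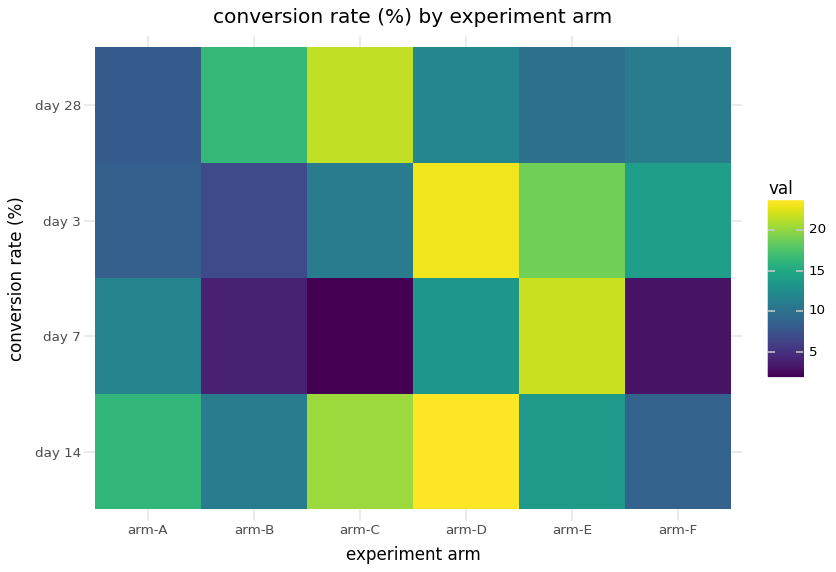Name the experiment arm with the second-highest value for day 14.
arm-C

Top 3 for day 14: arm-D ≈ 24, arm-C ≈ 20, arm-A ≈ 16.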